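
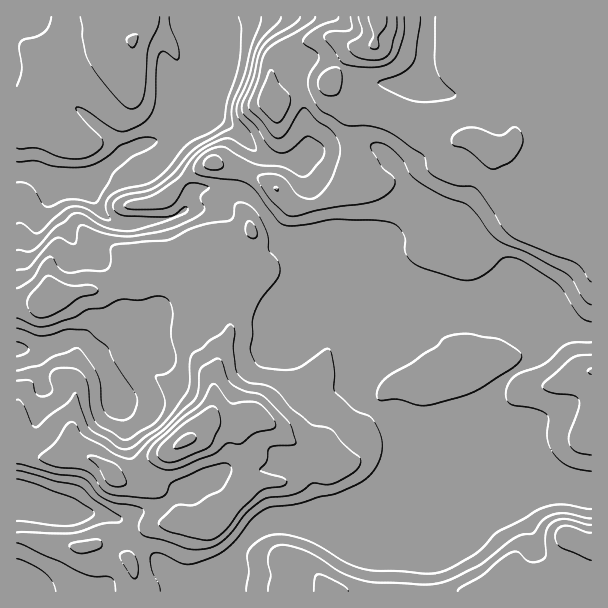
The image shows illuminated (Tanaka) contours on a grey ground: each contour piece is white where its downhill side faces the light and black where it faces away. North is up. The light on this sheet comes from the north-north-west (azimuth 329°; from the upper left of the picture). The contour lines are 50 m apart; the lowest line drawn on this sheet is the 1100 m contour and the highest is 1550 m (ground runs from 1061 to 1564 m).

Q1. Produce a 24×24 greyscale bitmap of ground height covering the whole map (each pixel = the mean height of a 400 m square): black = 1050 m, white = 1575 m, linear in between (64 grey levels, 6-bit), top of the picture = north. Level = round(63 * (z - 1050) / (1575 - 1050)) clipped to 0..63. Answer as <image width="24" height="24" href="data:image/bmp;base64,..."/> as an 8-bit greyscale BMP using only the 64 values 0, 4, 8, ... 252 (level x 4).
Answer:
<image width="24" height="24" href="data:image/bmp;base64,Qk12BgAAAAAAADYEAAAoAAAAGAAAABgAAAABAAgAAAAAAEACAAATCwAAEwsAAAABAAAAAAAAAAAAAAEBAQACAgIAAwMDAAQEBAAFBQUABgYGAAcHBwAICAgACQkJAAoKCgALCwsADAwMAA0NDQAODg4ADw8PABAQEAAREREAEhISABMTEwAUFBQAFRUVABYWFgAXFxcAGBgYABkZGQAaGhoAGxsbABwcHAAdHR0AHh4eAB8fHwAgICAAISEhACIiIgAjIyMAJCQkACUlJQAmJiYAJycnACgoKAApKSkAKioqACsrKwAsLCwALS0tAC4uLgAvLy8AMDAwADExMQAyMjIAMzMzADQ0NAA1NTUANjY2ADc3NwA4ODgAOTk5ADo6OgA7OzsAPDw8AD09PQA+Pj4APz8/AEBAQABBQUEAQkJCAENDQwBEREQARUVFAEZGRgBHR0cASEhIAElJSQBKSkoAS0tLAExMTABNTU0ATk5OAE9PTwBQUFAAUVFRAFJSUgBTU1MAVFRUAFVVVQBWVlYAV1dXAFhYWABZWVkAWlpaAFtbWwBcXFwAXV1dAF5eXgBfX18AYGBgAGFhYQBiYmIAY2NjAGRkZABlZWUAZmZmAGdnZwBoaGgAaWlpAGpqagBra2sAbGxsAG1tbQBubm4Ab29vAHBwcABxcXEAcnJyAHNzcwB0dHQAdXV1AHZ2dgB3d3cAeHh4AHl5eQB6enoAe3t7AHx8fAB9fX0Afn5+AH9/fwCAgIAAgYGBAIKCggCDg4MAhISEAIWFhQCGhoYAh4eHAIiIiACJiYkAioqKAIuLiwCMjIwAjY2NAI6OjgCPj48AkJCQAJGRkQCSkpIAk5OTAJSUlACVlZUAlpaWAJeXlwCYmJgAmZmZAJqamgCbm5sAnJycAJ2dnQCenp4An5+fAKCgoAChoaEAoqKiAKOjowCkpKQApaWlAKampgCnp6cAqKioAKmpqQCqqqoAq6urAKysrACtra0Arq6uAK+vrwCwsLAAsbGxALKysgCzs7MAtLS0ALW1tQC2trYAt7e3ALi4uAC5ubkAurq6ALu7uwC8vLwAvb29AL6+vgC/v78AwMDAAMHBwQDCwsIAw8PDAMTExADFxcUAxsbGAMfHxwDIyMgAycnJAMrKygDLy8sAzMzMAM3NzQDOzs4Az8/PANDQ0ADR0dEA0tLSANPT0wDU1NQA1dXVANbW1gDX19cA2NjYANnZ2QDa2toA29vbANzc3ADd3d0A3t7eAN/f3wDg4OAA4eHhAOLi4gDj4+MA5OTkAOXl5QDm5uYA5+fnAOjo6ADp6ekA6urqAOvr6wDs7OwA7e3tAO7u7gDv7+8A8PDwAPHx8QDy8vIA8/PzAPT09AD19fUA9vb2APf39wD4+PgA+fn5APr6+gD7+/sA/Pz8AP39/QD+/v4A////AFhkcHiEgHh4eHiMnKigjIiIiJisuLS4uGx8iIyQgHyEfHiMnJB8eHh4eHiIpKS0wHRweISElKSwqHx4eHh4eHh4eHh4gJC4wFBUXHSMnKistKCAfHh4eHh4eHh4eHiEgGBwgKi8sKikqLConJCIeHh4eHh4eHh4eJistLysvNjEsLCooKCciHh4eHh4eHh4hJSgrJB4lNTs0MS4qJiQhHh4eHh4eHiAmJCMmGxgaJTM1Mi8mIiAeHh4eHh4eHiAlHx8iGRcbICkvKSUiIR4dHh8gIB4eIiUmFhocFxodHiYqIR4eHx4dHR4fISEfHiEnFRcXGRwdHiIlIB0cHR0dHR0eHh8eHR0eISMeHB0dHiAhIB0dHBwcHBwcHBwcHBweIickIiAgICAgIh4cHBwcHBwcHBwcHB0kGSAdHiEjIyIhICAcHBwcHB0fISAdHyQqEBgZGx0fICIjIh4cHBwcHB4gISIlKi0uCwwUEBETFRoeIh4hIB4eHh8fISUsLi4uCAQFBxEWGRYaHCMmJCcmIyEjJiotLS0tAwQEBAcJER0hISIfHyYnJCUrLS8vLi0sCw0OCwYGCRMdGR0eHiQlJSouMDIxLy0sDQ0NDA4KCQoNGSYkIykqLC4uLi8vLy0sDQwNDxIPCgoKHSwpKy8sKyoqKywtLiwrDA0PEhURCwoJFCgnLTAtKyoqLC0tLSwrDA4RFBcSDAkJDyMnKzI4NisqLCwsLCwrCw0RFRcVDAkJDRcgKS84Oi0qKysrKysrA=="/>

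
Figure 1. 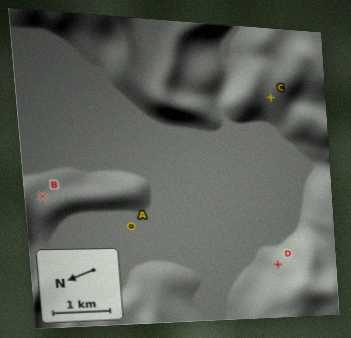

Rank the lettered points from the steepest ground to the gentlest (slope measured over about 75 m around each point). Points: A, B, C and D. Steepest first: D C B A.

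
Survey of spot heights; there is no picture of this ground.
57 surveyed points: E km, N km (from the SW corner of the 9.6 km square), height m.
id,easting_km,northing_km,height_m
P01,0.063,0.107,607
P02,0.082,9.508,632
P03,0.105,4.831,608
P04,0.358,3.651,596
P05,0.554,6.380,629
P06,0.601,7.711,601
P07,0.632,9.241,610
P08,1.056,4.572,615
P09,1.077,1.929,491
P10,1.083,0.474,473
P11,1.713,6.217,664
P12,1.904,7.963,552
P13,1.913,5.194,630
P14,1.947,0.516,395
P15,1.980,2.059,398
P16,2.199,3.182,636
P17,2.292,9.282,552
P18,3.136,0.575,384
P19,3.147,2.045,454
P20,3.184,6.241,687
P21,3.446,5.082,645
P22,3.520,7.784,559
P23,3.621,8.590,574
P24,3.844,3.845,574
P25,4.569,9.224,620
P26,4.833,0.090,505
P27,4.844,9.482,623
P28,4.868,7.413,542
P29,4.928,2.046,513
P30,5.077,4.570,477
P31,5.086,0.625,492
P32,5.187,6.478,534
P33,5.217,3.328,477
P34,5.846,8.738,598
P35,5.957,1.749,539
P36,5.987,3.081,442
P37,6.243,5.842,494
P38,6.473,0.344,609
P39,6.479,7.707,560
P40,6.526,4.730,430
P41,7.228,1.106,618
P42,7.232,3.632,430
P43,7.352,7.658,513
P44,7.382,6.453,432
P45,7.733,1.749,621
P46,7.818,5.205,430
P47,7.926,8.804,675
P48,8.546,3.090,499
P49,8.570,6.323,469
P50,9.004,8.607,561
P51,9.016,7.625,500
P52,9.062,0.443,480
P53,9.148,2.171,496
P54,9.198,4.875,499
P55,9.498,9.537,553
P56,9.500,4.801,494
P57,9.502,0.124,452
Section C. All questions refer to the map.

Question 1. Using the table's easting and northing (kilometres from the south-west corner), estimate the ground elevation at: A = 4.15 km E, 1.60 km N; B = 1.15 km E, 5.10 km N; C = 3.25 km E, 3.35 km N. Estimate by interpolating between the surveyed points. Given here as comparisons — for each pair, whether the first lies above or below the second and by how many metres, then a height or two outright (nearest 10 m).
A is below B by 180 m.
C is above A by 150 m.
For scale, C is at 600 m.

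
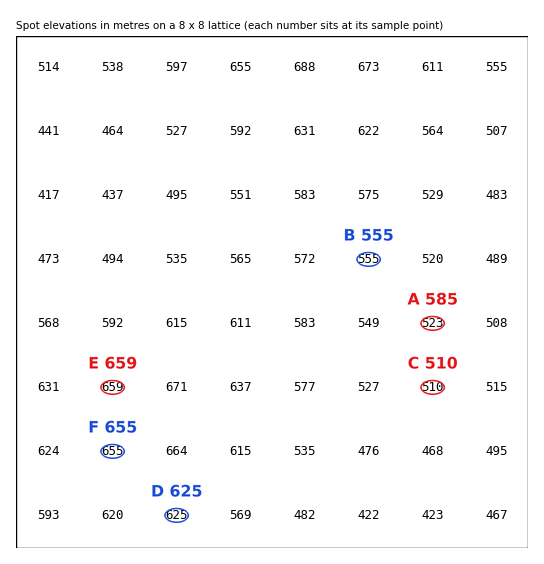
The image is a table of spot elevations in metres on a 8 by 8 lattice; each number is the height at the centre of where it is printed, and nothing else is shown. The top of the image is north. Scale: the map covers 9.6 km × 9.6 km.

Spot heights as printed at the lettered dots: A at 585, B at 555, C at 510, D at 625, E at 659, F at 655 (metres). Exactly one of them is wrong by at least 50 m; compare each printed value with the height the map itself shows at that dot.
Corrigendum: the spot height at A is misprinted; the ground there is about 523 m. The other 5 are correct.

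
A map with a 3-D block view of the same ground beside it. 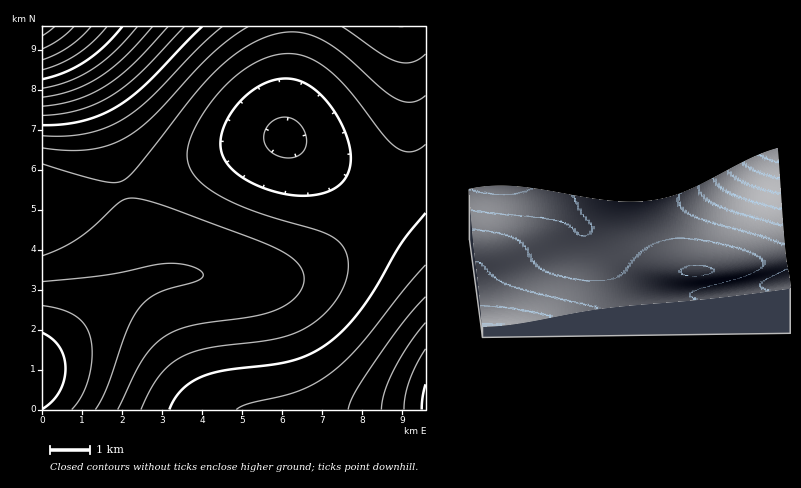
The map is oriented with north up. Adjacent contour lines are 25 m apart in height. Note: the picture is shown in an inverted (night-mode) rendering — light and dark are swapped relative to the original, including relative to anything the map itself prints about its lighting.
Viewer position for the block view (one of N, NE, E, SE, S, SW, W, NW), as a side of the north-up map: E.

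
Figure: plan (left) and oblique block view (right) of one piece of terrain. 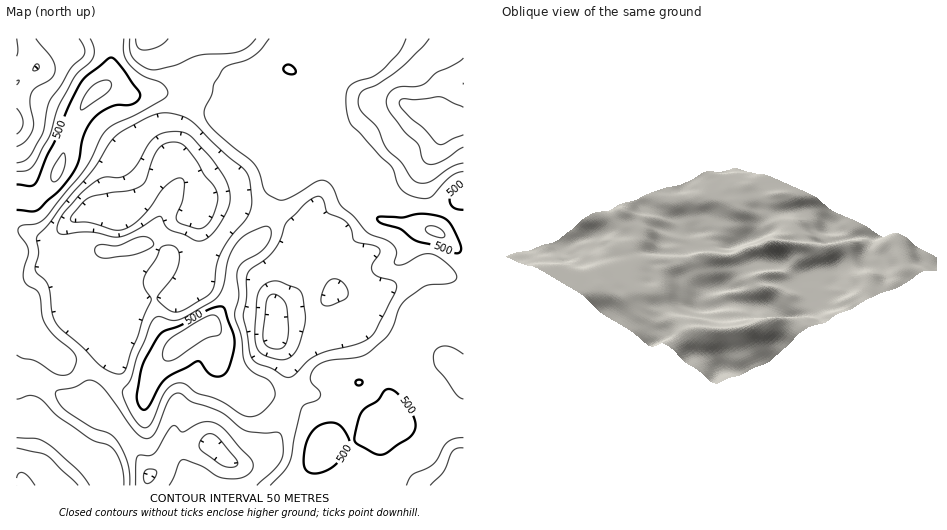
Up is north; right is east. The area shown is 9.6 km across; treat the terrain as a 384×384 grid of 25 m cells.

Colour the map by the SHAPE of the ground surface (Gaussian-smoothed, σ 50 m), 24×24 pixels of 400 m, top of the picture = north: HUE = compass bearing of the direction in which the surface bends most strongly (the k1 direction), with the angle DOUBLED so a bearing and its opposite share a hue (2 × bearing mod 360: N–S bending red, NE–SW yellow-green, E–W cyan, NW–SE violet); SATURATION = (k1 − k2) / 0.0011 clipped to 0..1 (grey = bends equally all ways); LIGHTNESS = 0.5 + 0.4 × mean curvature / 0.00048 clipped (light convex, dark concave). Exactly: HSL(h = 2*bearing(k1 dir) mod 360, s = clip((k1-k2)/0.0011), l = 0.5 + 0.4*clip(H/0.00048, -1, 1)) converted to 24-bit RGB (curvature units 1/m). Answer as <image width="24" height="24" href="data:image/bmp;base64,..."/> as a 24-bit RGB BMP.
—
<image width="24" height="24" href="data:image/bmp;base64,Qk32BgAAAAAAADYAAAAoAAAAGAAAABgAAAABABgAAAAAAMAGAAATCwAAEwsAAAAAAAAAAAAAPBVvgcGVeyVFOriBiNCC8fjTDgguECsZuIlui7KZc83FOzqplCtnLotX6ISmqWxod4VleIJ9f4F/k4uAt3Jyn0x0R5hMYalNenw5UCcjY8FOlufLqNrZ6OakcQBrI8JxIs03VsVFbiUrKwgPdcAhMXs9dWEl14yIs759X4OFf3V4k4ppoFx2oX6py9CXJCFAYauxSI3Mvvboj+jhtZpHkgA7sQAZXOZFHaqWiXkyIhEbmKxOkr1mTn9QH2V4wMWT1rWwZFSYiGSSqaiUcXiTgYWU13eTfiuopJbcoO3iWtasZxwteE84RAU5+PjKbOVlHjBsymKNQjOMiJdTpMh5X6mNIF5pi8F4rHhwk2R7aoWNoZmHjHeOfnuIgXmZhIrVe6FYzMVmPxQacnBLej5lMCaw8fLR7bqCCxQopDQuTGOViNrKsM/MeH+tQILDSKNge0E+qIxycIVvhoVwi4V9hoV8e6WKTZiVvMJWWw4ctowvPotoPLXKIan56WWR+6+pGhFzfNjTi7DKf7mdecPHpLDONiim1TW5arebfa+NiISZeIiHh4F6faWLhaaPYjl1tHo6eTm43O/nb6ziTK/EEgwnx79w95651GtdJ3tktI9tcdZeGLZ/Y1mvciKfQq+5vcDkmpDVqnHQvIGxnIeVnqVpanlITyE7c46vo+7RkdnVnS56cTVNN2JvJZGL0Gec/8zz6jbrHJQo0e+7NI9wECIjTCE2wrpNUX8kZ3EwO2NPxHWGt1hms2lYkDluT4Wmfb+Xd9piShkndkdMgXGIcYWKF0dfsu6lBbPb/8z+3sz/g9eLpjJxDRM1PUFypbtxm4uEbolzSWtbQHpcwnJ4rZKQlXSmZY2Zg61rq843W0SOiG+WeIiGe3+AM2dvqP8xFCQPCUMJ/5CK/1RNSphlGQ8/OXNnscR0UZRrkmyKjmhyNWl0jbqswqK7ooKujIqvaMWO01+5VUh2hXh4g3+EeXiBbzqU+NtaK19LN3A6DScM/+3MjyyeURVlRqp2gcJiXYVLYVFCmZZfU2YyOXchh6pGa66nxW2OZN4TXS08gWyCgW91h3FKbntLH3Vv+9DZP2PfV22IITd0/+zMSh0fOoutc5evfpCcol6IW5OaVlus0IfiXs6EOaA0US0fqY0Tt7njJjeNe3KcZk6nw8jvspT+dGnrC7Fm6Z6rOlO7KkqX8p2++dLuLsmRPnt6fXGAlnaloHSqV28uMjsR4Hk1qzE2V0Yol/mwSAsDPIEJBqOGiazadNmoFi9v+J/U4WeiWMWgQS2vyzzIMpZl4JSZ+czcJjl0iW2MWpZdajVb1iJvfcbYadLUpXjuz/L8UvPKrXXC8NvHBywMCTIBVToNKzkWDj4M+p2FiZURECMRMWBLuZBfgnVC4YdLpEtEOoVvszyOgyl3jem6kL3HeI2wU9SutighvxNAkZPK/HSbzYxwIUtNOXs9dXNDKoNDH6FJ9r/CKydsLEdItbxTdkd8xa5yy3t0QYI9GCY4mNKZdcN0UX1bWr1gSFaIqyzH07HSn0Ha727S+tHXTl69HWaWp53IZb2JIYF9vYBtoDOyZkqGf7FaYDhbtM12uoSmx4O7JVKpe8aKp5aAaKSLZcyBMUxeK2qI3cXONRtHxHuU/N7P2ILOJmyTRYaL2aiZI1NLRVUvcCc/jYJbkVlJXsmfi8imY3qUoYmUaIargZqgn8GzhNfJojF9ZJJNHFxZpKg+bzGFQINw/9/MnVxTvlF+LFVCrqhLxTWNK0BPUH5+mWJjktevYr2lgF5UeJd0h4qAgJlyV59/oL5yfj5GWJCSl7K3KkJ3TJR4TUsoNYJj4ryP7Yl2m0t+x1OaM3wkOHoydFOoPGC2sdPWnLyVWleEfpyRf4qGg4OAp5+BUKhnYamHq1qMbLiufEdCXC03PDIcQHLMQbvCZXmn/c7Xx1K4Q5O94MLsXXncUq/UPpi0bKmntI2Xg4CafoaRfoKIhHl9p56ApL1nOy4rxM4vJhINdUsfOXZvYMjKF5dxclO0NU11x7yr9dbqfJjcfMzku5frczyxi1ygWZmRn4RwmoFwgm1jhnxsd4l6nI991TpFgC0ya58vPjWmncLBT5qkOpNAKaB0JBUPG7gTK4054ItHw/SPIB5sYC43sU6YeoGvdJ29gKjUyIbgwoPCjIWWfnuFhX6DpH2qupjS2qjUO5SQa5qIkGSlq32PXBR5TrnFcr1zIg8kue9L+f+RAyIwqUWwomphcpFUaYRKU3I9OFxf0XqhtIaKg319fYF8gHt7hYB+uIWSwJC3SnyGVYF/o7qW"/>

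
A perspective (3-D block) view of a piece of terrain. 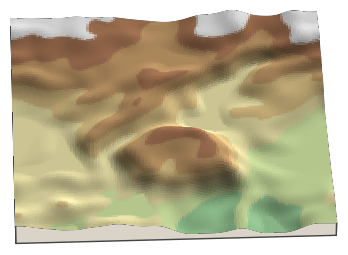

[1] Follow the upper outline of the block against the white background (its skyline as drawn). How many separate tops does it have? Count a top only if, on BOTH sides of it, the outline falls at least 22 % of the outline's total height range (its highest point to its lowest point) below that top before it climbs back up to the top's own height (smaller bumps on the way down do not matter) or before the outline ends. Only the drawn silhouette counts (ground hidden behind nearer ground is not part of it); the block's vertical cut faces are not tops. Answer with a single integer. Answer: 0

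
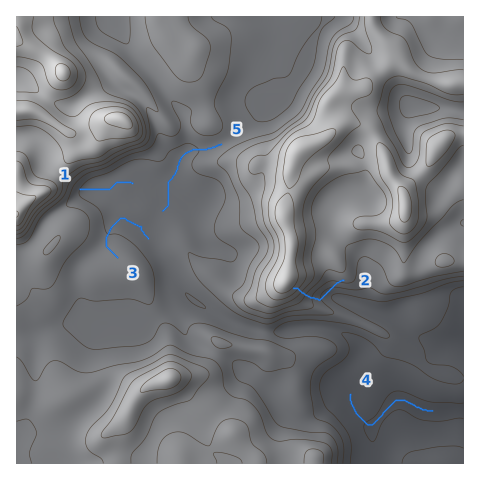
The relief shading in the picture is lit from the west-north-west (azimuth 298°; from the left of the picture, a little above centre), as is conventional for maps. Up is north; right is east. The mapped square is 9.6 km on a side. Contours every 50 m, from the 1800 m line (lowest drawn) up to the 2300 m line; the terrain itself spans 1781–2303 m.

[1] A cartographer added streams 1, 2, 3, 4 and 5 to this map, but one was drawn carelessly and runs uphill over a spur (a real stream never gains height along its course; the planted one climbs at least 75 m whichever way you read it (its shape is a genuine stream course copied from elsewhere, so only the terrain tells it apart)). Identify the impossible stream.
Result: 2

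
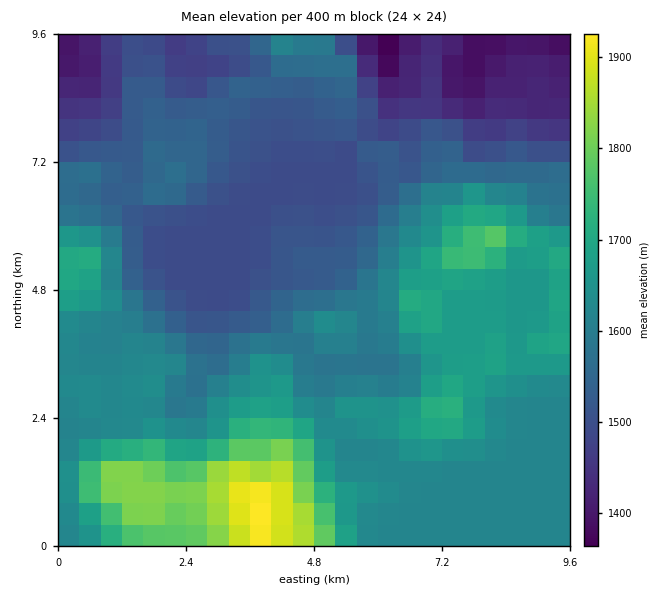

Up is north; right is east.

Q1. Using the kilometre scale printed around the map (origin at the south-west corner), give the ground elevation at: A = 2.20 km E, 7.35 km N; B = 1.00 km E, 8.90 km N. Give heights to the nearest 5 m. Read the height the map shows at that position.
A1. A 1545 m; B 1455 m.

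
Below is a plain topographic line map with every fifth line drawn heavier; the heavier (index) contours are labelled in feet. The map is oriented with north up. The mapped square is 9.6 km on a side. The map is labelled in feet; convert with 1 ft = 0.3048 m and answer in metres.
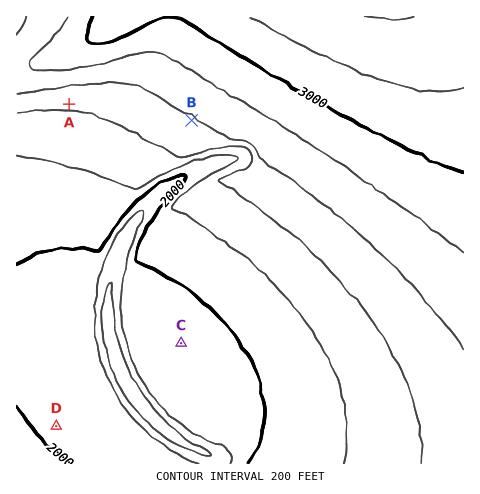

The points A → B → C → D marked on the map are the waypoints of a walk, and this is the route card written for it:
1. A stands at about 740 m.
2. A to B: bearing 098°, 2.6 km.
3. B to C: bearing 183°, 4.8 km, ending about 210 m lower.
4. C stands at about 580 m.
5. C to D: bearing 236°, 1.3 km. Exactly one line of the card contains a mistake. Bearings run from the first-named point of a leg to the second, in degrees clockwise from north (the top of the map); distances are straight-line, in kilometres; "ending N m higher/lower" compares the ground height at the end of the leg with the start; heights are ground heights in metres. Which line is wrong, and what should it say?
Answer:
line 5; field distance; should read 3.2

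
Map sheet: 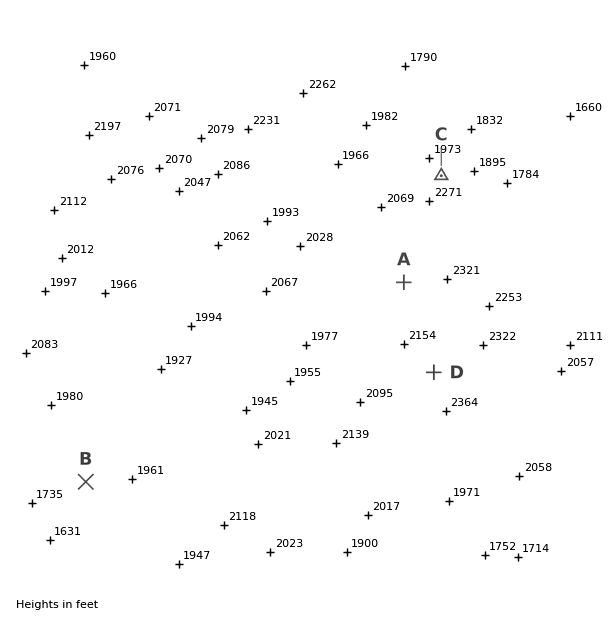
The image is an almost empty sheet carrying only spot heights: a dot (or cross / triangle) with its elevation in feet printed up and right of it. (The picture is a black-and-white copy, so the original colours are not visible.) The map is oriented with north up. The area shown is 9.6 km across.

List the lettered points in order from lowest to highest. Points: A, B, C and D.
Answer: B C A D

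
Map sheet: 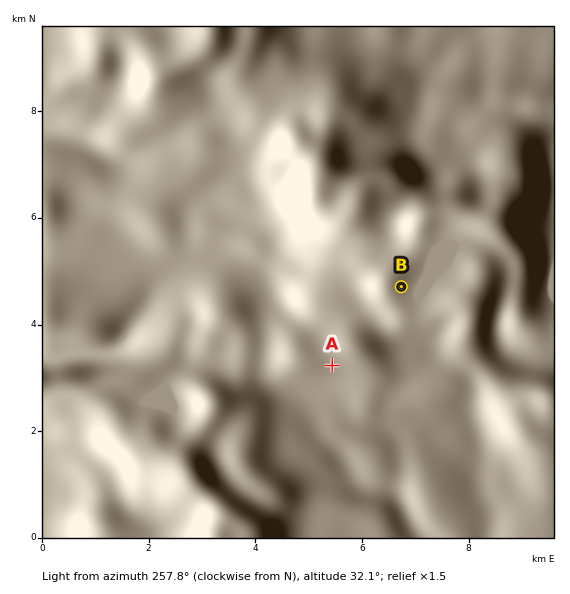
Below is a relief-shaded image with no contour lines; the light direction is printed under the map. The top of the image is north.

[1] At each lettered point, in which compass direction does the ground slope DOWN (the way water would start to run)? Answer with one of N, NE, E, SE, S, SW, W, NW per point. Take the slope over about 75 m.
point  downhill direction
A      S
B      SE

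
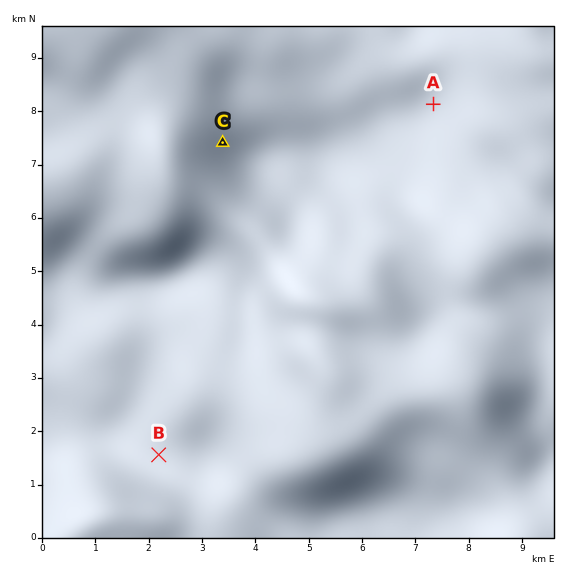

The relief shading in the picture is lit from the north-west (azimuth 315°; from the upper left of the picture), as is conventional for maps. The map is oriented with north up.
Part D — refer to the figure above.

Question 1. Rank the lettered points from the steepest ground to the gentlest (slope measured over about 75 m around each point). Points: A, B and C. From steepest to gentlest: C A B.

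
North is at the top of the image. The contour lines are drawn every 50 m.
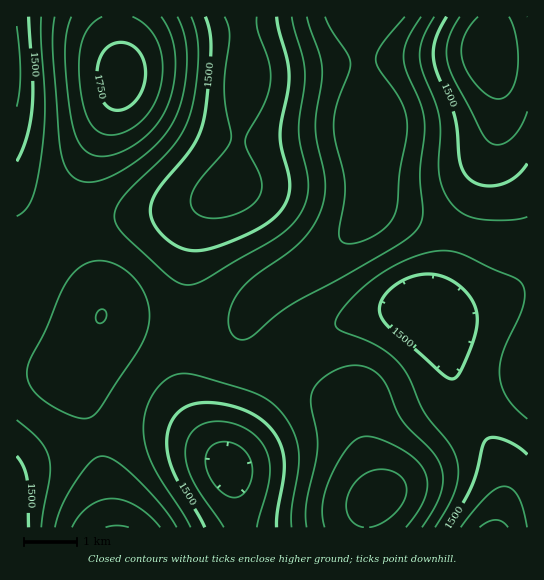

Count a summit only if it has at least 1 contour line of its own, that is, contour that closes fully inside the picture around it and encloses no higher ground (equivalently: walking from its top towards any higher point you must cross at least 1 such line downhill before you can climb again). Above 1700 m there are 1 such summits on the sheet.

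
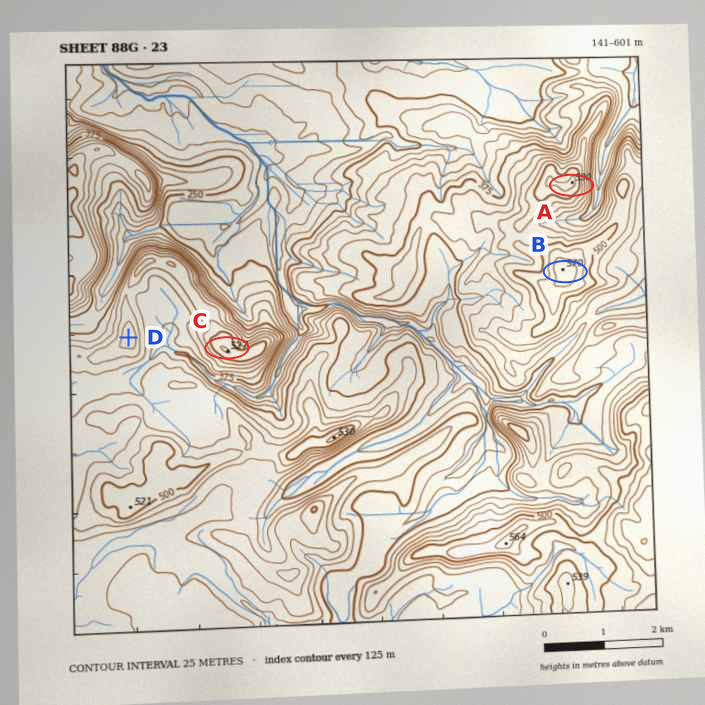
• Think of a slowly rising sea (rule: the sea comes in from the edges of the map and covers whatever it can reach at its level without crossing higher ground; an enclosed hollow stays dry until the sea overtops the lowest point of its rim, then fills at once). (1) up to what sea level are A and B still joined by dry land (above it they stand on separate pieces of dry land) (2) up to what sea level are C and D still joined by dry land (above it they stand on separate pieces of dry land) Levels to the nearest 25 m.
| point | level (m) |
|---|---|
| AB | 475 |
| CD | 450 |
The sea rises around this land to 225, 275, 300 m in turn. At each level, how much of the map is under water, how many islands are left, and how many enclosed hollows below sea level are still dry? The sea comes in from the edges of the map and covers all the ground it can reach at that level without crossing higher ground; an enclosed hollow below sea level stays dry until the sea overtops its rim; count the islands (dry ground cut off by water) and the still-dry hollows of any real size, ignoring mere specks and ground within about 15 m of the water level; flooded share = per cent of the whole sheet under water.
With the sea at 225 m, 11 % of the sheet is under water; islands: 0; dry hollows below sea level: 0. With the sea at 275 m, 20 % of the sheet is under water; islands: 0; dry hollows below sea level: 0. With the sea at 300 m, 23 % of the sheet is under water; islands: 0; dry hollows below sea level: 0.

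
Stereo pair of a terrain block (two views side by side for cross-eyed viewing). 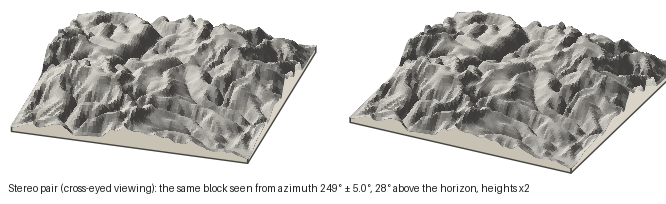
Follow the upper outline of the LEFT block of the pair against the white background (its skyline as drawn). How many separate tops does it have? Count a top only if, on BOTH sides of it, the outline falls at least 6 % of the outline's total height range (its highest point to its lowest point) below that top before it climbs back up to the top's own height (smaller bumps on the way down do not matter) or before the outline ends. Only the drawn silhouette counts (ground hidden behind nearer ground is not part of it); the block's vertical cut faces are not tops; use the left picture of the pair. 2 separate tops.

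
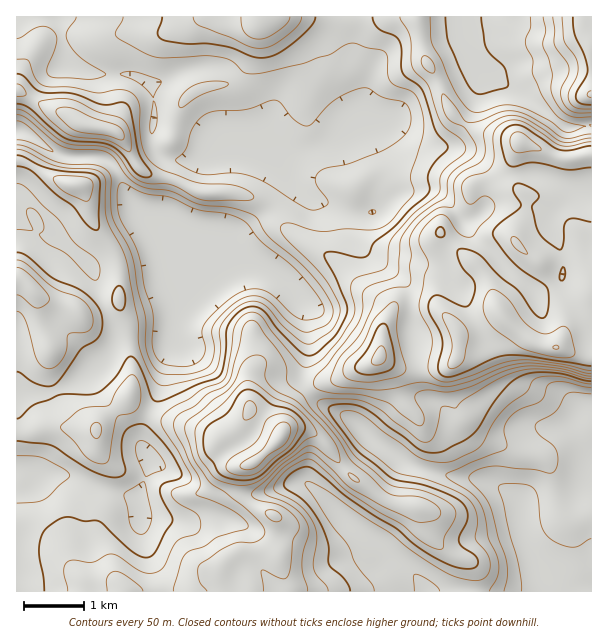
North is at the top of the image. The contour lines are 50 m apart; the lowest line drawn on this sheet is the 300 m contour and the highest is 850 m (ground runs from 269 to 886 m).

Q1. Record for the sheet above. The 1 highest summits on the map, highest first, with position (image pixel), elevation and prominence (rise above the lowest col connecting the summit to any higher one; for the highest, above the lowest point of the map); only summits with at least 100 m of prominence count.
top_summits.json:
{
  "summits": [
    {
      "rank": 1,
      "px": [281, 437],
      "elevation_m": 886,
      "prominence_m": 617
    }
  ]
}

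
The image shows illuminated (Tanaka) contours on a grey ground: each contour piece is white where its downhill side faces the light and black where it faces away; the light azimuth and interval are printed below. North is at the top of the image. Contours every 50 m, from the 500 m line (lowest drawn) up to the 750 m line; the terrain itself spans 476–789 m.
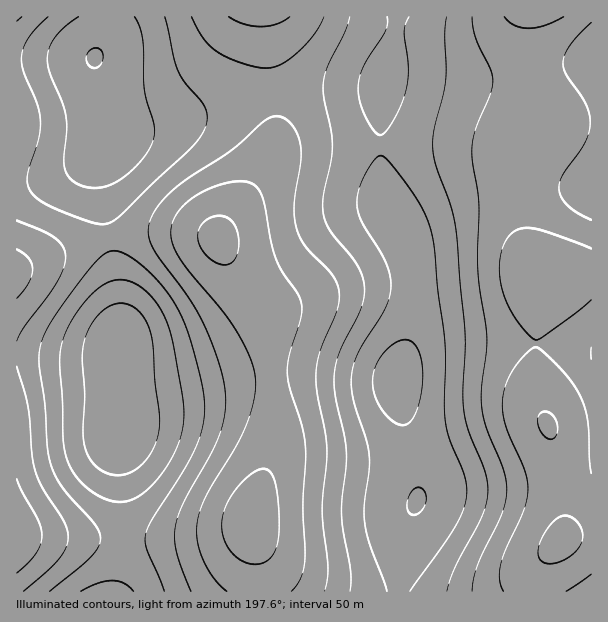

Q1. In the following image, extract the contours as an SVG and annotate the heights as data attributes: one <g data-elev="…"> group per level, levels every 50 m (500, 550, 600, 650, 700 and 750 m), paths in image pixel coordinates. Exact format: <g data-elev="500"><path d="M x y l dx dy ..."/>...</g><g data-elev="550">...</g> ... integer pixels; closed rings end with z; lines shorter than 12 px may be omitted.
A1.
<g data-elev="500"><path d="M254 564l-14-4-10-10-7-14-1-15 5-17 10-16 15-15 6-3 6-1 5 2 3 3 4 12 3 26 0 24-3 12-5 9-8 6z"/><path d="M545 563l-5-3-2-8 2-9 5-10 6-9 7-6 6-2 8 1 7 7 3 7 1 8-3 7-7 8-9 6-10 3z"/><path d="M548 439l-6-6-4-10 1-8 6-4 4 2 4 3 5 10-1 6-2 5-3 2z"/><path d="M221 264l-8-3-8-7-5-8-2-9 1-7 4-7 7-5 8-2 9 1 6 5 4 8 2 10-1 12-4 8-6 4z"/></g><g data-elev="550"><path d="M227 591l-14-13-10-18-6-18 0-18 3-14 6-13 29-50 12-24 8-27 0-22-7-21-15-27-13-18-32-38-10-15-6-12-1-12 2-9 4-9 15-15 24-12 24-5 12 3 8 8 4 12 7 36 5 18 6 14 16 22 4 11-1 13-12 36-2 18 2 14 13 39 3 19-2 62 2 51-4 19-4 8-6 7"/><path d="M503 591l-3-12 1-15 5-15 18-39 4-21-4-19-19-47-2-13 0-12 3-14 7-15 11-13 10-9 3 0 5 3 19 19 12 15 8 14 7 24 3 51"/><path d="M591 574l-25 17"/><path d="M17 479l5 13 16 29 4 15-2 9-4 9-19 19"/><path d="M591 300l-25 20-24 18-6 2-5-3-9-9-13-21-7-19-3-19 2-15 4-12 7-9 9-4 9-1 12 2 49 19"/><path d="M17 249l12 9 4 11-4 13-12 16"/><path d="M290 17l-14 7-15 3-16-3-16-7"/><path d="M564 17l-19 8-17 3-13-3-11-8"/></g><g data-elev="600"><path d="M191 591l-14-39-2-13 0-12 8-24 27-48 9-20 6-22 0-23-6-27-14-36-16-28-35-50-5-12 0-12 3-9 5-9 17-18 17-13 40-26 33-29 12-5 8 2 7 6 6 10 3 10 1 17-7 46 1 14 3 12 8 15 27 28 4 8 2 9-2 16-16 41-5 24 1 19 8 38 2 18-5 58 6 60-1 12-3 12"/><path d="M472 591l2-13 4-14 25-54 4-21-3-18-18-43-5-24 1-17 5-49-9-62 1-73-6-41-1-13 3-18 15-36 3-15-3-12-14-30-4-21"/><path d="M17 366l11 41 4 48 3 16 8 18 21 32 4 15-1 10-8 12-11 12-24 21"/><path d="M17 220l25 11 12 7 9 8 3 11-3 12-6 13-33 45-7 14"/><path d="M591 22l-19 20-6 9-3 8 0 7 2 6 20 31 4 10 1 10-4 18-23 33-4 14 2 9 6 8 11 8 13 7"/><path d="M324 17l-10 18-17 18-16 11-15 4-26-5-24-12-13-13-11-21"/></g><g data-elev="650"><path d="M164 591l-17-42-2-7 1-8 5-13 32-50 14-27 7-25 0-26-15-58-7-18-8-15-15-20-16-16-17-12-12-3-6 1-7 5-21 24-30 42-6 13-4 12-1 18 6 38 3 45 3 16 11 21 32 38 5 7 1 6-1 9-8 11-41 34"/><path d="M447 591l9-25 27-51 4-14 1-12-3-18-15-37-6-20-1-22 2-59-9-100-4-24-15-41-4-18 1-21 12-48-1-46 2-18"/><path d="M48 17l-19 21-5 9-2 9 1 15 14 31 3 18-2 20-10 33 0 12 6 10 13 10 37 15 18 4 8-1 9-6 67-64 13-15 7-13 1-9-2-9-20-25-8-13-12-52"/><path d="M350 17l-6 16-16 33-5 15 1 15 7 33 1 17-1 13-7 33-1 14 1 10 4 11 29 37 5 11 2 12-2 19-22 45-4 14-2 12 2 21 10 51 0 16-5 48 2 18 7 39 0 21"/></g><g data-elev="700"><path d="M133 591l-8-7-12-3-15 2-17 8"/><path d="M410 591l47-67 8-20 2-16-3-15-14-33-5-18 0-80-7-52-4-42-3-17-6-18-11-18-22-30-6-7-5-2-3 0-4 5-11 17-5 14-1 14 5 16 25 42 3 14 1 13-7 20-27 45-5 13-1 14 3 19 12 36 3 17 0 16-5 36 1 20 5 19 17 45"/><path d="M113 501l12 1 10-4 11-7 11-11 11-15 8-16 6-17 2-15-1-19-9-48-9-32-8-15-11-12-12-8-12-3-9 1-11 4-10 9-10 11-10 15-7 13-4 12-1 14 3 81 4 21 7 13 11 12 14 10z"/><path d="M78 17l-14 10-10 11-5 12-2 12 3 12 12 28 4 14 1 15-3 28 2 12 3 6 7 6 8 4 11 1 16-4 17-10 17-18 5-9 4-9 0-13-10-38-2-49-3-12-4-9"/><path d="M387 17l0 7-1 6-22 35-4 10-2 11 1 13 5 14 8 15 8 7 6-3 7-11 8-15 5-16 2-22-4-36 1-8 4-7"/></g><g data-elev="750"><path d="M412 515l4 0 4-3 6-9 0-9-6-6-6 1-6 9-1 11 3 4z"/><path d="M110 474l9 1 9-1 7-4 8-6 12-18 5-21-5-45-2-33-3-17-5-10-7-9-7-6-9-2-14 4-13 11-9 17-4 18 3 40-2 38 2 15 3 10 6 8 7 6z"/><path d="M400 425l8-2 6-7 6-15 3-20-1-16-3-14-6-9-8-2-10 3-12 11-7 12-3 14 1 13 6 13 9 12z"/><path d="M92 68l7-2 4-6 0-7-5-5-7 2-5 6 1 7z"/></g>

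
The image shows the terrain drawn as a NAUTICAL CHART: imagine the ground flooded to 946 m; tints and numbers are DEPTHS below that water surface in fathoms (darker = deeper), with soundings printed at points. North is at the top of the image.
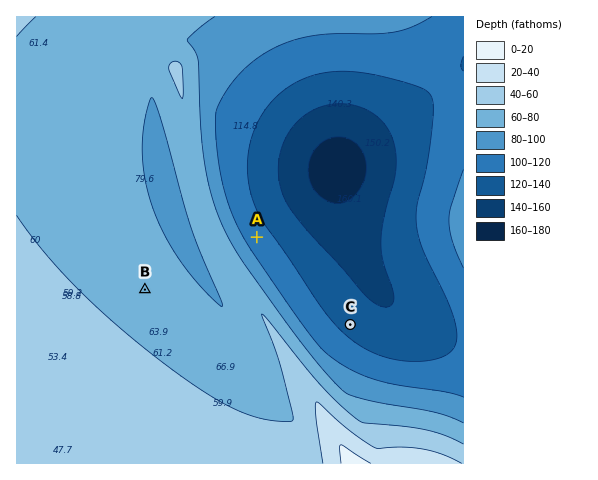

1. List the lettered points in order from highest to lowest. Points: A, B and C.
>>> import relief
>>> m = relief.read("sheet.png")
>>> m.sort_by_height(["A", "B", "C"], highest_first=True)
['B', 'A', 'C']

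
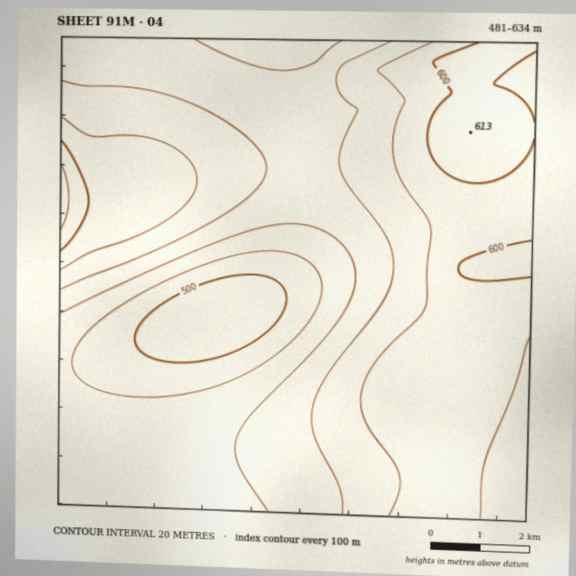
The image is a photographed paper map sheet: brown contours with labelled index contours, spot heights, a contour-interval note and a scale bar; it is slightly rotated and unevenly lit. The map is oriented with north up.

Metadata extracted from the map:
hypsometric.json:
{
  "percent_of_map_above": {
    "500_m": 96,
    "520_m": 89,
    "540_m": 72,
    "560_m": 51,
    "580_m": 31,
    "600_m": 7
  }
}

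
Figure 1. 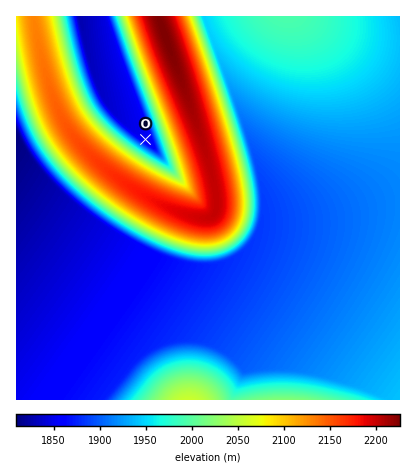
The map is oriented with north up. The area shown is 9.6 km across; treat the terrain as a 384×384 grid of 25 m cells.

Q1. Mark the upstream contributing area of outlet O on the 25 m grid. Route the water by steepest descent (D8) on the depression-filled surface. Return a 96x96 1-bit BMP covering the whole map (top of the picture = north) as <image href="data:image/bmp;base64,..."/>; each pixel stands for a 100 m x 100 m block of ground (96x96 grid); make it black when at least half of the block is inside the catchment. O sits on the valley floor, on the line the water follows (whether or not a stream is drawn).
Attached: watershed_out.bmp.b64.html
<image width="96" height="96" href="data:image/bmp;base64,Qk2+BAAAAAAAAD4AAAAoAAAAYAAAAGAAAAABAAEAAAAAAIAEAAATCwAAEwsAAAIAAAAAAAAA////AAAAAAAAAAAAAAAAAAAAAAAAAAAAAAAAAAAAAAAAAAAAAAAAAAAAAAAAAAAAAAAAAAAAAAAAAAAAAAAAAAAAAAAAAAAAAAAAAAAAAAAAAAAAAAAAAAAAAAAAAAAAAAAAAAAAAAAAAAAAAAAAAAAAAAAAAAAAAAAAAAAAAAAAAAAAAAAAAAAAAAAAAAAAAAAAAAAAAAAAAAAAAAAAAAAAAAAAAAAAAAAAAAAAAAAAAAAAAAAAAAAAAAAAAAAAAAAAAAAAAAAAAAAAAAAAAAAAAAAAAAAAAAAAAAAAAAAAAAAAAAAAAAAAAAAAAAAAAAAAAAAAAAAAAAAAAAAAAAAAAAAAAAAAAAAAAAAAAAAAAAAAAAAAAAAAAAAAAAAAAAAAAAAAAAAAAAAAAAAAAAAAAAAAAAAAAAAAAAAAAAAAAAAAAAAAAAAAAAAAAAAAAAAAAAAAAAAAAAAAAAAAAAAAAAAAAAAAAAAAAAAAAAAAAAAAAAAAAAAAAAAAAAAAAAAAAAAAAAAAAAAAAAAAAAAAAAAAAAAAAAAAAAAAAAAAAAAAAAAAAAAAAAAAAAAAAAAAAAAAAAAAAAAAAAAAAAAAAAAAAAAAAAAAAAAAAAAAAAAAAAAAAAAAAAAAAAAAAAAAAAAAAAAAAAAAAAAAAAAAAAAAAAAAAAAAAAAAAAAAAAAAAAAAAAAAAAAAAAAAAAAAAAAAAAAAAAAAAAAAAAAAAAAAAAAAAAMAAAAAAAAAAAAAAD/AAAAAAAAAAAAAAf/AAAAAAAAAAAAAB//AAAAAAAAAAAAAH//AAAAAAAAAAAAAf//AAAAAAAAAAAAB///AAAAAAAAAAAAD///AAAAAAAAAAAAP///AAAAAAAAAAAAf//+AAAAAAAAAAAB///+AAAAAAAAAAAB///+AAAAAAAAAAAB///+AAAAAAAAAAAA///8AAAAAAAAAAAAf//8AAAAAAAAAAAAP//8AAAAAAAAAAAAH//8AAAAAAAAAAAAD//4AAAAAAAAAAAAB//4AAAAAAAAAAAAA//4AAAAAAAAAAAAAAAwAAAAAAAAAAAAAAAQAAAAAAAAAAAAAAAAAAAAAAAAAAAAAAAAAAAAAAAAAAAAAAAAAAAAAAAAAAAAAAAAAAAAAAAAAAAAAAAAAAAAAAAAAAAAAAAAAAAAAAAAAAAAAAAAAAAAAAAAAAAAAAAAAAAAAAAAAAAAAAAAAAAAAAAAAAAAAAAAAAAAAAAAAAAAAAAAAAAAAAAAAAAAAAAAAAAAAAAAAAAAAAAAAAAAAAAAAAAAAAAAAAAAAAAAAAAAAAAAAAAAAAAAAAAAAAAAAAAAAAAAAAAAAAAAAAAAAAAAAAAAAAAAAAAAAAAAAAAAAAAAAAAAAAAAAAAAAAAAAAAAAAAAAAAAAAAAAAAAAAAAAAAAAAAAAAAAAAAAAAAAAAAAAAAAAAAAAAAAAAAAAAAAAAAAAAAAAAAAAAAAAAAAAAAAAAAAAAAAAAAAAAAAAAAAAAAAAAAAAAAAAAAAAAAAAAAAAAAAAAAAAAAAAAAA="/>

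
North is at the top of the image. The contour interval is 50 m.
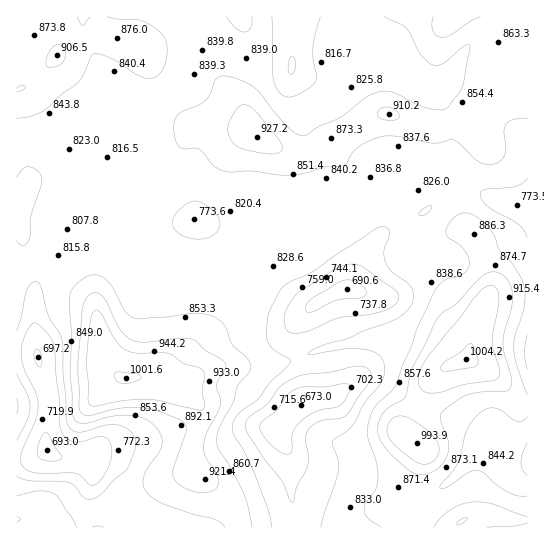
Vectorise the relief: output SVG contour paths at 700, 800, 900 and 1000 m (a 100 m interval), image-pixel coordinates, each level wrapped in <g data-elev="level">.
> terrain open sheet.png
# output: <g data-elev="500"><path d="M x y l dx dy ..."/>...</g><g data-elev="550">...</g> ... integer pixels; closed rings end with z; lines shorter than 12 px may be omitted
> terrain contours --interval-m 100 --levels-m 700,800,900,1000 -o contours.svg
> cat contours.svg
<g data-elev="700"><path d="M46 461l-7-3-2-7 4-12 5-7 16 25-1 2-4 2z"/><path d="M286 454l-11-5-11-12-4-8 2-8 14-10 11-16 9-6 10-2 20 0 17-3 6 1 1 2-1 6-8 12-6 3-20 4-9 5-9 8-5 9 0 17-2 3z"/><path d="M39 367l-3-5-2-5 1-6 2-2 2 1 3 7 0 8z"/><path d="M307 312l-2-2 0-3 6-8 31-18 7-1 6 1 7 5 4 5 0 4-4 2-25 3-23 11z"/></g><g data-elev="800"><path d="M272 527l-4-17-13-34-10-23-11-18-2-6 1-7 5-8 20-15 11-16 22-21-1-3-16-9-6-8-2-11 3-20 10-20 7-7 27-13 62-42 10-2 3 2 2 4-6 17 1 11 7 10 14 11 5 5 2 10-2 9-7 8-11 7-27 9-19 9-26 7-9 4-4 4 3 1 36-6 19 1 8 2 5 3 4 6 2 6-1 8-2 7-17 21-11 20-8 9-13 9-1 4 6 16 0 10-17 56"/><path d="M527 475l-4-5-2-8 1-8 5-11"/><path d="M17 440l10-20 3-14-2-11-11-22"/><path d="M527 369l-2-16 2-18"/><path d="M17 331l10-41 4-7 6-2 4 6 8 30 10 16 3 8 4 76 3 10 4 4 6 1 27-7 13 0 11 6 4 6 2 6-2 10-8 17-12 10-13 15-8 4-8-1-10-12-6-4-39-1-13-5"/><path d="M190 238l-8-3-6-4-3-5 0-5 4-8 8-8 6-3 7-1 8 4 9 8 4 6 1 7-3 6-7 5-9 2z"/><path d="M527 237l-3-7-5-5-32-19-5-7-2-5 1-3 4-2 32-3 10-7"/><path d="M421 215l-2-1 3-4 6-4 3 0 0 3-3 4z"/><path d="M17 177l6-9 7-1 9 6 3 8-11 36-2 22-2 4-4 3-4-2-2-4"/><path d="M320 17l-7 30 0 14 4 14-1 6-4 5-8 5-9 5-6 1-6-1-4-4-6-13-1-62"/></g><g data-elev="900"><path d="M487 527l27-1 13-3"/><path d="M527 516l-36-12-20-2-10 3-11 5-11 9-5 8"/><path d="M200 493l13-2 3-2 2-4-1-10-11-18-2-11 3-13 13-27 0-7-3-14 8-16 0-6-4-4-16-9-8-8-6-3-14-1-32 4-14-2-6-5-6-7-16-31-5-4-7 0-6 8-3 13-4 53 2 44 3 4 6 1 30-8 24 0 16 3 23 10 4 5 0 5-12 36-1 10 3 5 6 5 9 4z"/><path d="M416 474l9 0 9-3 8-6 5-8 2-7-1-8-8-24 1-4 3-4 15-11 8-4 18-3 20 0 4-2 2-3 0-9-7-25-1-11 2-11 7-24 1-13-5-13-9-8-8-1-8 3-26 29-18 12-27 53-7 28-4 4-14 8-7 10-2 14 5 12 12 14 14 11z"/><path d="M270 154l7 0 4-3 2-4-3-5-27-33-7-4-6 1-6 7-6 12 0 8 3 8 4 4 7 4z"/><path d="M383 119l12 1 4-2 0-3-6-7-10-1-4 3-2 4 1 3z"/><path d="M17 91l6-1 2-4-4 0-4 2"/><path d="M48 67l10-1 6-5 1-10-4-6-6 0-6 6-3 11z"/><path d="M433 17l-1 8 1 6 4 5 5 1 9-2 19-13 11-5"/></g><g data-elev="1000"><path d="M121 383l13-1 6-3 1-2-4-3-22-2 1 7z"/><path d="M444 371l27-3 6-3 1-6-7-16-28 20-2 6z"/></g>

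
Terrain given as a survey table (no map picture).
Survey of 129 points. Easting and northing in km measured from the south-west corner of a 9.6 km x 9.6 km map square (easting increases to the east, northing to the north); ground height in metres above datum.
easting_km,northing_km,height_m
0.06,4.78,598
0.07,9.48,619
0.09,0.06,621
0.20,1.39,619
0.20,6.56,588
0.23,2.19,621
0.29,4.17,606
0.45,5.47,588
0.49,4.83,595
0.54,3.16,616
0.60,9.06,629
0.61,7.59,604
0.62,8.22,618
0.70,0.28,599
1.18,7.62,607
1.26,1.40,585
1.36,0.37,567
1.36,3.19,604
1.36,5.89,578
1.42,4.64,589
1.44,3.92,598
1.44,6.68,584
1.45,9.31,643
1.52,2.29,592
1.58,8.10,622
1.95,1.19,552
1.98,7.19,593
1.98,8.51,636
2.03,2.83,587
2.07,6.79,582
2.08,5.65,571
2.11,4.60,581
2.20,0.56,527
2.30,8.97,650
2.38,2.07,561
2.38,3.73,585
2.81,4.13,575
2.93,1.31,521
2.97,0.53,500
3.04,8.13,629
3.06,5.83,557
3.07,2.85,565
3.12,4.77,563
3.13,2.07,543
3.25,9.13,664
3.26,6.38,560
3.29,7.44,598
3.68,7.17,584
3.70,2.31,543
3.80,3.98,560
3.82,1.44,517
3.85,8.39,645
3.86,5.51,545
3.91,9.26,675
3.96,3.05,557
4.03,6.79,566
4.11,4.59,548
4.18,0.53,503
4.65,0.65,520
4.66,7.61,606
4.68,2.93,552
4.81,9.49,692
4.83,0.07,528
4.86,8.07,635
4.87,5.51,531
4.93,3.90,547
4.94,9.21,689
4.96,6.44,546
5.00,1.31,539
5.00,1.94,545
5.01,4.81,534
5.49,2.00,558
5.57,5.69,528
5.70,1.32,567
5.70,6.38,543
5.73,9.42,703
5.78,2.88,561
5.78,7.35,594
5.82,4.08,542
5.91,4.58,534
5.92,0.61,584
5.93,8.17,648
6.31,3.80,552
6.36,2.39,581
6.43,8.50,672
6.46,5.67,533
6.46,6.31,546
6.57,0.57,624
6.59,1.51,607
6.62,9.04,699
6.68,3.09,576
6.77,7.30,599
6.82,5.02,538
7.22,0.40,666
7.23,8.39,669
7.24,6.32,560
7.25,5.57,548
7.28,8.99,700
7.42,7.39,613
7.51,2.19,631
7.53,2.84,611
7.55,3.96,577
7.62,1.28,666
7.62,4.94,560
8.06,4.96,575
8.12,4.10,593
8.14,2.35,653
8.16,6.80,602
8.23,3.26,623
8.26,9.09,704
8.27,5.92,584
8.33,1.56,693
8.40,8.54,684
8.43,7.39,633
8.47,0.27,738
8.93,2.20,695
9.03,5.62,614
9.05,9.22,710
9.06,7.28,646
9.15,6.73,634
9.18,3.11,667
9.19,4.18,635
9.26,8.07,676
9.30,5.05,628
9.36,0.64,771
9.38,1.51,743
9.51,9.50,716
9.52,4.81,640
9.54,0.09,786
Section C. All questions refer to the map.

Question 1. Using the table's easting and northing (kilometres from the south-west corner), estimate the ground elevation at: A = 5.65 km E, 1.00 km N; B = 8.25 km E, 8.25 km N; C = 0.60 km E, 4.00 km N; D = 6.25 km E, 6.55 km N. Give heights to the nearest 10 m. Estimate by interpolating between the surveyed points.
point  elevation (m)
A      570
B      670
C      610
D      550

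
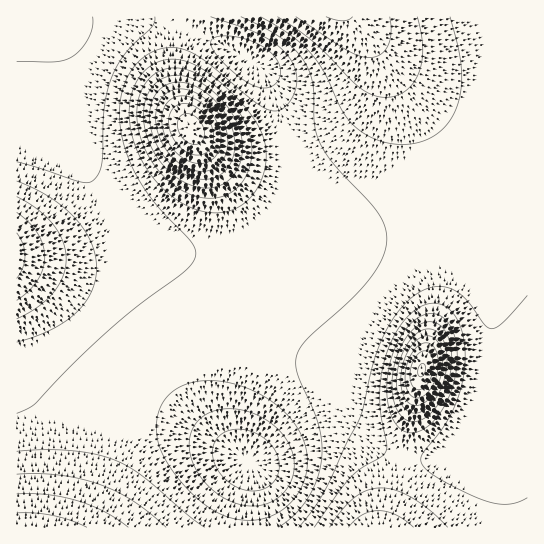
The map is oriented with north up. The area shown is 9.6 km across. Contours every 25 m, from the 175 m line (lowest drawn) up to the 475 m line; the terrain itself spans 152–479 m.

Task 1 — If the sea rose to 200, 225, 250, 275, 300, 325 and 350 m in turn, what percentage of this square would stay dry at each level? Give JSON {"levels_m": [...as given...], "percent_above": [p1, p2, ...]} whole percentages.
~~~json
{"levels_m": [200, 225, 250, 275, 300, 325, 350], "percent_above": [90, 78, 51, 28, 15, 7, 4]}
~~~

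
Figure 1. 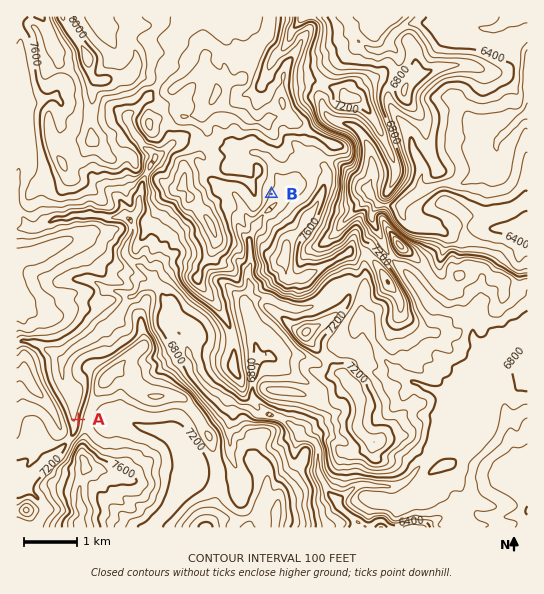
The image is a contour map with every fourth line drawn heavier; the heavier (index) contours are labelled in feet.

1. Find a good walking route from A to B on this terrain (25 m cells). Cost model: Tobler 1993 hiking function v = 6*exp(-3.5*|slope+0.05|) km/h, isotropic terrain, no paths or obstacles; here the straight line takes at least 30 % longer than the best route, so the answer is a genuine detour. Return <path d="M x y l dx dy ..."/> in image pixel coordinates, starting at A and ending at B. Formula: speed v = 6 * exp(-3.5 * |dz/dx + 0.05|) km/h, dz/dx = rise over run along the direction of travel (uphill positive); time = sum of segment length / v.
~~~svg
<path d="M78 419l0-1 12-24 0-28 1-3 19-18 8-16 3-3 1-3 0-6 7-14 1-1 5-3 6-8 1-1 5-3 14-13 26-13 28 0 3-2 3-2 5-3 3-3 5-10 0-16 1-3 3-1 3 0 2-2 2-2 2-2 3 2 3 0 2-2 8-8 6-10 2-3"/>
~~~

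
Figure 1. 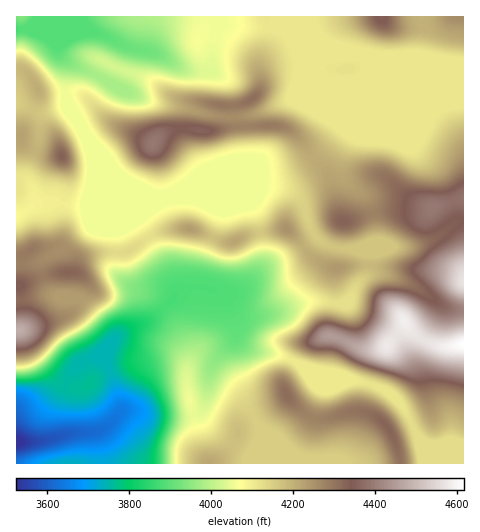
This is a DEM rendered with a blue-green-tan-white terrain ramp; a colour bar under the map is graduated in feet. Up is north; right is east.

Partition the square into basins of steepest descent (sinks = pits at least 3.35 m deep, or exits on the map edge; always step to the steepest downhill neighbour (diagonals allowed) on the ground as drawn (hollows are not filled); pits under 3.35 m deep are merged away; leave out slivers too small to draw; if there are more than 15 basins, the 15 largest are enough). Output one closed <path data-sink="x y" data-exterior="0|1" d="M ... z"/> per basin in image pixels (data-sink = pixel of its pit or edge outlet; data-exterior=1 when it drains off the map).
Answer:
<path data-sink="17 441" data-exterior="1" d="M463 199l-39 12-39 0-42 10-7 28-1 19-20-8-29-32-36 6-18 8-11-1-32-13-24 3-15 5-23 16-29 1-8 2-9 5-4 11-3 2-7-1-2-17-8-9-24 2-9 7-7 1-1 207 447 1z"/><path data-sink="17 29" data-exterior="1" d="M463 16l-10 0-21 10-18 2-23-3-10-9-364 0-1 53 9 2 5 5 9 19-18 39-5 2 0 52 2 0 3-48 4 6 8 4 10 4 17 1 3 3 4 13 0 16-4 14 1 30-2 11-4 4 7 9 3 18 8-1 5-12 9-5 8-2 29-1 27-18 25-6 15 2 31 12 7 0 23-9 31-5 29 32 20 8 1-19 7-28 42-10 39 0 40-12z"/><path data-sink="17 216" data-exterior="1" d="M21 140l-3 48-2 1 1 67 7-1 9-7 24-2 5-4 2-11-1-30 4-14 0-16-4-13-3-3-17-1-10-4-8-4z"/><path data-sink="17 102" data-exterior="1" d="M22 70l-6 0 1 65 4-1 18-39-9-19z"/>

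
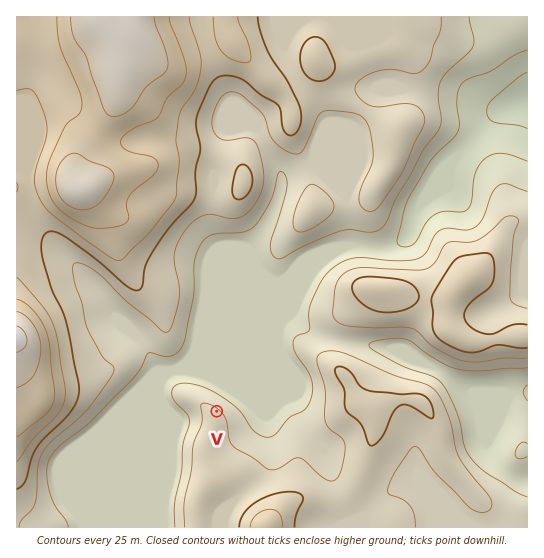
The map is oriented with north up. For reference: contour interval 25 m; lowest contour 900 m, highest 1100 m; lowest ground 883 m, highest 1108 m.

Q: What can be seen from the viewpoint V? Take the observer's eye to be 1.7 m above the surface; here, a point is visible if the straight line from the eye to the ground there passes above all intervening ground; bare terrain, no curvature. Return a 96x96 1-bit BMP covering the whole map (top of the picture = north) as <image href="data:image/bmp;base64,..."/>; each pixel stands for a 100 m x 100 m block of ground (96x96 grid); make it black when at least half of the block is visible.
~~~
<image width="96" height="96" href="data:image/bmp;base64,Qk2+BAAAAAAAAD4AAAAoAAAAYAAAAGAAAAABAAEAAAAAAIAEAAATCwAAEwsAAAIAAAAAAAAA////AAAAAAAAAAAAAB4AAAAAAAAAAAAAAB8AAAAAAAAAAAAAAB+AAAAAAAAAAAAAAA/AAAAAAAAAAAAAAA/gAAAAAAAAAAAAAAfwAAAAAAAAAAAAAAf8DgAAAAAAAAAAAAP+DwAAAAAAAAAAAAP+DwAAAAAAAAAAAAP+D4AAAAAAAAAAAAP8H4AAAAAAAAAAAB/8H4AAAAAAAAAAAB/8H8AAAACAAAAAAB/8H8AAAADAAAAAAA/8P8AAAADgAAAAAAf+f+AAAADwAAAAAAf//+AAAAD4AAAAAAf//+AAAAD8AAAAAAf//+AAAAB/AAAAAA///+AAAAAfgAAAAB///+AAAAAPwAAABj///8AAAAAP8AAADn///4AAAAAP+AAACH///wAAAAAH/AAAAH///wAAAAAP/gAAAP///gAAAAAP/4AAA////gAAAAAP/+AAB////AAAAAB///AAH///+AAAAAB///wAf///+AAAAAD///4B////8AAAAAD/////////4AAAAAD/////////wAAAAAD/////////gAAAAAD////////+AAAAAAB////////8AAAAAAB////////4/AAAAAB//////////8AAAAB///////////4AAAB////////////gAAA/////////////gAA///////////8PwAA///////////4D4AA///////////wD4AB///////////AB4AB//////////8AA8AB//////////gAAcAD/////////+AAAMAD/////////wAAAEAD/////////wAAAAAD/////////4AAAAAD/////////8AAAAAD/////////+AAAAAD//////////AAAAAD//////////wAAAAD//////////8AAAAD//////////+AAAAD///////////gAAAD//+D///////gAAAD//+B///////AAAADw/+A////4A/AAAADgf+Af///4A/gAAADAH/AH+f/4AfgAAADAA//x4H/4AfwAAAAAAf/4ABj8APwAAAAAAH/8AAB8AHwAAAAAAA/+AAB+AHwAAAAAAAB/+AB+ADwAAAAAAAAH/AB+ADwAAAAAAAAB/AB+AD4AAAAAAAAA8AD+AD4AAAAAAAAAwAD+AD4AAAAAAAAAAAD+gB8AAAAAAAAAAAD/gB4AAAAAAAAAAAD/wB4AAAAAAAAAAAD9wBwAAAAAAAAAAADgwAAAAAAAAAAeAADg4AAAAAAAABh/wADg8AAAAAAAAD//4ADg+AAAAAAAAD//8AHg+AAAAAAAAB//+AHA+AAAAAAAAA//+AOA+AAAAAAAAA///AMA/AAAAAAAAA///wYA/gAAAAAAAAf//+QA/wAAAAAAAAP4P/gBw4AAAAAAAAHgH/ABgYBAAAAAAAGAD/AAAEBgAAAAAAGAD+AAAABAAAAAAAMAD4AAAAAAAAAAAAAADgAAAAAAAAAAAAAAAAAAAAAAAAAAAAAAAAAAAAAAAAAAAAAAAAAAAAAAAAAAAAAAAAAAAAAAAAA="/>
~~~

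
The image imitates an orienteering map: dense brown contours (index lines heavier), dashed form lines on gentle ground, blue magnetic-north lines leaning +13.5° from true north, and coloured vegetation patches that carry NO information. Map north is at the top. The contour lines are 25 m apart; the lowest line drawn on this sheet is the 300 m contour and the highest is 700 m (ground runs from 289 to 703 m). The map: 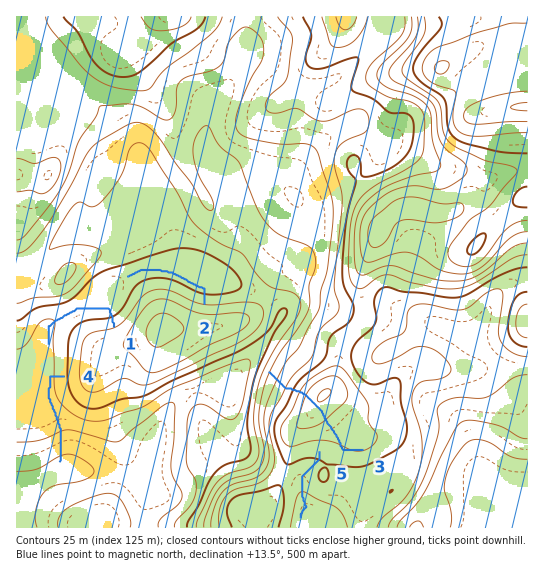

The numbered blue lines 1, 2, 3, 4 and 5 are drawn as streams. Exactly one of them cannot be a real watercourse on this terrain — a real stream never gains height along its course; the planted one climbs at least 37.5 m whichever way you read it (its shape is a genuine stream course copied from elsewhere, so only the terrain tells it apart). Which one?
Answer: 3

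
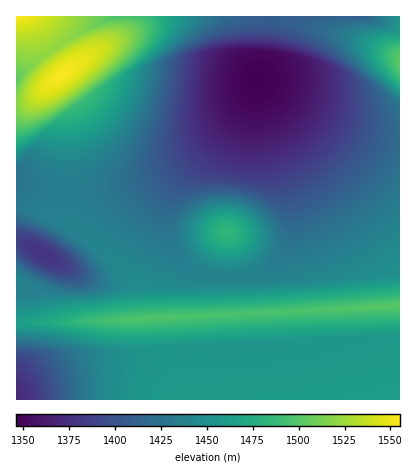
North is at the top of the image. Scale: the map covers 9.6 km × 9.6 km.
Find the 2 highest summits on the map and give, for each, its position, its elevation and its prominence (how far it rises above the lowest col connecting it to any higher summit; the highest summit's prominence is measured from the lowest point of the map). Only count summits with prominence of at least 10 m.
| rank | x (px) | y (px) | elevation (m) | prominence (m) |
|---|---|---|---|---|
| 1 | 62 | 74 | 1553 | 32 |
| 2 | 228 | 232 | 1483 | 44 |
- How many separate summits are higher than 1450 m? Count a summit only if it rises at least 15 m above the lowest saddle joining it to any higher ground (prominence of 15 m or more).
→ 2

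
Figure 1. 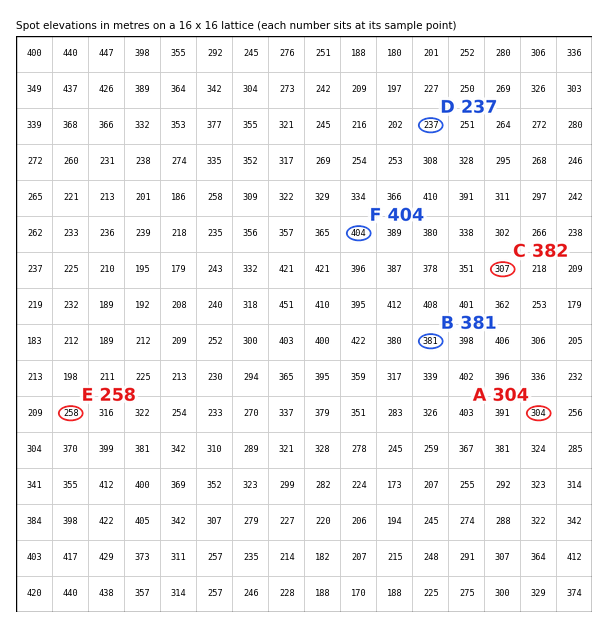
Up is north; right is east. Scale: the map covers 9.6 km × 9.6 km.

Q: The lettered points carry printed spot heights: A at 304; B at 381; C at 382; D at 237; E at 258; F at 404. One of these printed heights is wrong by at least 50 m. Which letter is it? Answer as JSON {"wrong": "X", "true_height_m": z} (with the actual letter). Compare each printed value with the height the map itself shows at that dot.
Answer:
{"wrong": "C", "true_height_m": 307}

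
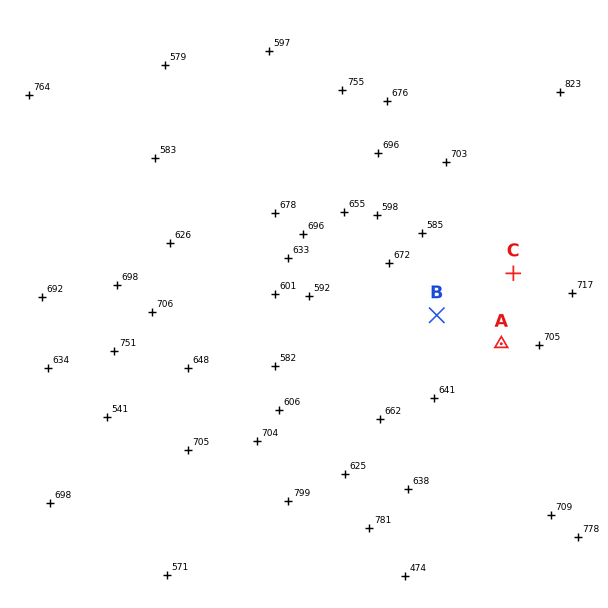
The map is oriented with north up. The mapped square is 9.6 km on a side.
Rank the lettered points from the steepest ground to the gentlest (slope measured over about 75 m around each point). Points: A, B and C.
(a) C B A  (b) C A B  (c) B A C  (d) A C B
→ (b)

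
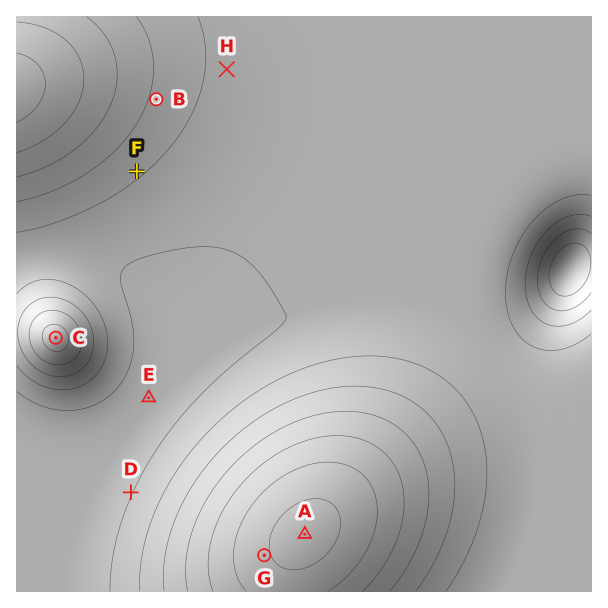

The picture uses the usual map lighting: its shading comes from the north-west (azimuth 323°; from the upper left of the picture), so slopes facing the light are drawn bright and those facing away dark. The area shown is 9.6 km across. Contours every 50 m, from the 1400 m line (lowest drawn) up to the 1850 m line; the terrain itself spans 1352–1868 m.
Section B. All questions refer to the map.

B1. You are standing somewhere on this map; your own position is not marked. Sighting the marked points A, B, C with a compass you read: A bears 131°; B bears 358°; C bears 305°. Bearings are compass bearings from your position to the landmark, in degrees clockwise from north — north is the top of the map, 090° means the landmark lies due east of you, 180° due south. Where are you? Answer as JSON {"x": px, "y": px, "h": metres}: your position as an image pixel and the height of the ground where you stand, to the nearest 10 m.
{"x": 167, "y": 415, "h": 1540}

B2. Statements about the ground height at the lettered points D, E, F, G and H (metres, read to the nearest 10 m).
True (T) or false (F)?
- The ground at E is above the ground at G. F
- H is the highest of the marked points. F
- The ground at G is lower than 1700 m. F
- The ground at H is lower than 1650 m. T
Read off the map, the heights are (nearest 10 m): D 1550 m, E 1530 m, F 1610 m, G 1840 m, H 1590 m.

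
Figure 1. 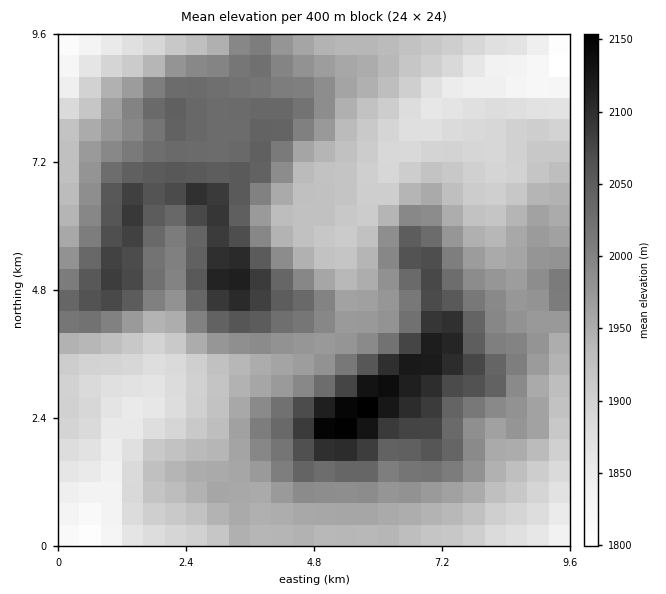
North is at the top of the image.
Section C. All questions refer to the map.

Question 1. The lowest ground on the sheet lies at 1790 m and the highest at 2170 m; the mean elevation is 1970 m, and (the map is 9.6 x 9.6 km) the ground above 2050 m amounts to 13.3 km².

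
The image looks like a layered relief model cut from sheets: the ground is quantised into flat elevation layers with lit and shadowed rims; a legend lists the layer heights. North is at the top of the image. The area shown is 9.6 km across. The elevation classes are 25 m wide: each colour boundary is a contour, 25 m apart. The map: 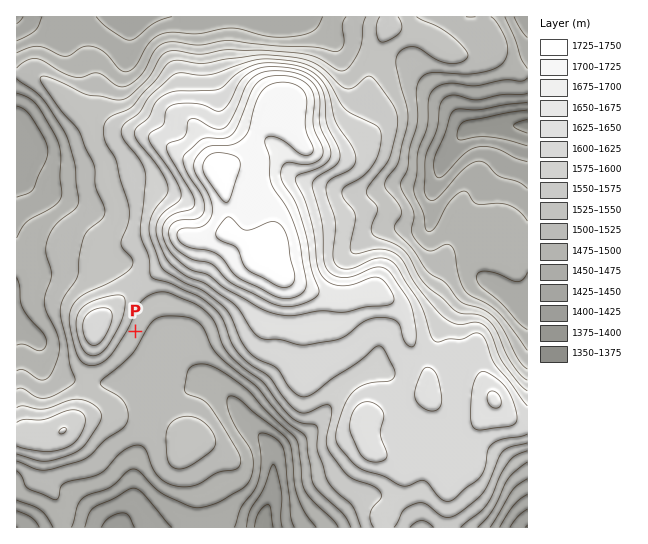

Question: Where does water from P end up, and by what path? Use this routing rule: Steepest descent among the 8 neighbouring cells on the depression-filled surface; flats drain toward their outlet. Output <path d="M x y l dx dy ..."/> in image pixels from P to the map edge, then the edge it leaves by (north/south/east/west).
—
<path d="M135 331l10 10 5 0 12 12 16 9 15 13 5 3 7 1 12 7 18 19 10 14 25 26 1 6 2 2 0 41-8 20 0 9-2 2 0 2"/>
exit: south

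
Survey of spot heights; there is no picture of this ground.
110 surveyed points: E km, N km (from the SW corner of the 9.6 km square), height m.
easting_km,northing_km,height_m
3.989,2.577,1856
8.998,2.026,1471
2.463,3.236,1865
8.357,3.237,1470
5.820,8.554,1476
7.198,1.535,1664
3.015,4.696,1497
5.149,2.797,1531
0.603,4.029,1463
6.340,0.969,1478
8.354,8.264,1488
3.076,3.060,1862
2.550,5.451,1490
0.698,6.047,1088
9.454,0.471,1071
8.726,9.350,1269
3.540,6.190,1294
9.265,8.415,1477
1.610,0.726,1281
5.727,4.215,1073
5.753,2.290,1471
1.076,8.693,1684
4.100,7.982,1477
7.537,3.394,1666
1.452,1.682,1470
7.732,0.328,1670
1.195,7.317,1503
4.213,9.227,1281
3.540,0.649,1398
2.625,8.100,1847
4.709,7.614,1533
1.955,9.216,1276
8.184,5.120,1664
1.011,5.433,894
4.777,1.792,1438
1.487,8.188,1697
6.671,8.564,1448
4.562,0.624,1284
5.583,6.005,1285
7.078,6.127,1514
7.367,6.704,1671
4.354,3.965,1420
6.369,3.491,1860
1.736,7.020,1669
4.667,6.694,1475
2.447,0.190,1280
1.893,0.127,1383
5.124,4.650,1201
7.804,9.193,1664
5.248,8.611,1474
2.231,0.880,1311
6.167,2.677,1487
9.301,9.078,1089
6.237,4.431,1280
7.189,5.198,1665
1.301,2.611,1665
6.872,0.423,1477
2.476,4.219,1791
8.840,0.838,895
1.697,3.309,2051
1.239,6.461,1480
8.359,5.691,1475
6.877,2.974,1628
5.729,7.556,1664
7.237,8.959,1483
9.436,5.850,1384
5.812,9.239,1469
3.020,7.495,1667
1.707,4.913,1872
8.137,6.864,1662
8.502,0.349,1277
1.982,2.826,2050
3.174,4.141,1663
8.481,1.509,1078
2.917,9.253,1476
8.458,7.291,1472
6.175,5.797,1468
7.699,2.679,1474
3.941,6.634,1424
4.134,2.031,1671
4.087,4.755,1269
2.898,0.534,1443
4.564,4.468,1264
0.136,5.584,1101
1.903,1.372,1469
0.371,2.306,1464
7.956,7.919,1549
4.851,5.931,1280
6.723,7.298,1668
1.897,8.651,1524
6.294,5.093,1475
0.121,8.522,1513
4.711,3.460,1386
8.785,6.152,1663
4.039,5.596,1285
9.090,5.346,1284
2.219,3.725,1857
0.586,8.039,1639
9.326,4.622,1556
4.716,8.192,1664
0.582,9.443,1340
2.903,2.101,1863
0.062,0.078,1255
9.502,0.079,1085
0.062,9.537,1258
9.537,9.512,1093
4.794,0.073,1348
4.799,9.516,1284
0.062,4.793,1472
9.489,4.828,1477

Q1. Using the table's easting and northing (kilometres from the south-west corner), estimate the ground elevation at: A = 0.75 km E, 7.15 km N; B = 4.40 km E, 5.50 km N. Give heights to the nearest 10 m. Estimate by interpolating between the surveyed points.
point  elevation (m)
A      1470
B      1280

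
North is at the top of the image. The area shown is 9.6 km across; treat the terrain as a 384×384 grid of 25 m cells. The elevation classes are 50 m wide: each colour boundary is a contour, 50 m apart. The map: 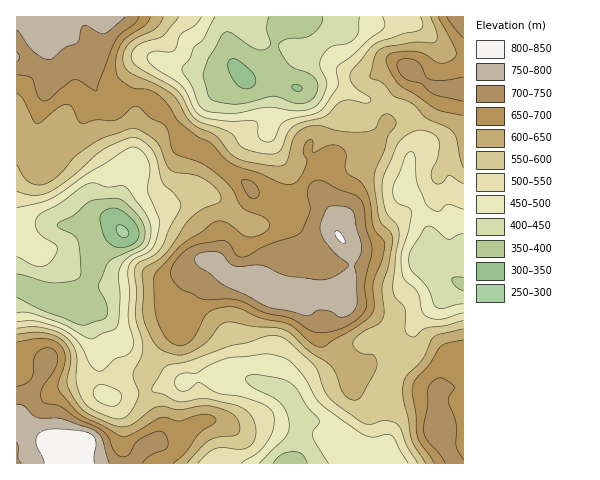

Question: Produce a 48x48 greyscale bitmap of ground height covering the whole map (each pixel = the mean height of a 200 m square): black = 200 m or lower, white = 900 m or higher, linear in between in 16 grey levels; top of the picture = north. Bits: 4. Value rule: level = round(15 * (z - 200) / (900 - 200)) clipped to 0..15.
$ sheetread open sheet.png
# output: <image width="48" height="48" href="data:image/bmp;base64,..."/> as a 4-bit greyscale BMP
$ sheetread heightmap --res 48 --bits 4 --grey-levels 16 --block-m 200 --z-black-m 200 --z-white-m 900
<image width="48" height="48" href="data:image/bmp;base64,Qk32BAAAAAAAAHYAAAAoAAAAMAAAADAAAAABAAQAAAAAAIAEAAATCwAAEwsAABAAAAAAAAAAAAAAABEREQAiIiIAMzMzAERERABVVVUAZmZmAHd3dwCIiIgAmZmZAKqqqgC7u7sAzMzMAN3d3QDu7u4A////AMzd3d3cu7uqqph3d3ZVREVVZmZmZniqu8zd3d3curu7uqmHd3dlVEVWZmZmZ4mru83d3u7bqqu7uqmYiId2VVVmZmZmZ5q7us3d3d3KqZqrqqqZmYh2ZVVmZmd3eJq8utzMzLupiImqqqqqmYh3ZVVWZ3iHiJq7usy7u6mHd4iZmZmZmId2ZVVmd4iIiJq7usu7upd2Z3iIiIiIh3dmVVZniIiIiZq7uru6qYdmZ3iId3d3ZmZVVVZ4iZiIiaq7u7u6qYdmd3iHdmZmZmVVVWd4iZmIiaq7u6u7qXd3d3iHdmZmZlVVZmeImZmIiJqru6u7qYdmd3iId3dmZmZmZneImZmYiImqqqu7uYZmZniIiIh3dmZmZ3iZmZmYiIiaqqq7qXZmZmeJmZmId3d3d4mpmZiIiIiaqpmpl2VWZmiZqqmYiIh3eJqqqZiIiIiJmYiHdlVVVniaqqqZiIiImau7upmIiHeIiGZlVEREVniaqqqZmZmqq7zMy7qYiHd2d1VEQzREVniaqqqqmaq7zMzMzMuZiHZlZkQzMzREVniaqqu7q7zMzMzMzMuYh3ZVVUM0REREVniaq7u7vMzMzMzN3MuYd3ZVVEREREREVniaq7vMzMzMzMzMzMuYd2VVREVVVUREVniau7zMzMzMy7u7zMuphlVURFVVVUREVXiJq7zMzLzLu7u7zMuphlVVVVZmVURERFZ4mrzMu7u7u7u7zMuphlVVVWZlVURDMzRniau7uqq7u7u83cuqh1VVVWZVVURDIjRXiZqqqqqqq7vM3cuph2VVVWZVRERDIjRXeJmqqZmaqrvM3MuZh2ZWZmZVVEQzM0VneImZmZmqqqu8zMuYd2ZmZmZmVVRDNFVnd4iZmaqqqqu8zLqYd2ZmZnd3ZVVERVZneIiImqu6qqu7u7qXZmZ3d4iIdmVVVWZ3iIiJmruqqqu7uqqHZmd3d4mZiHZmZmZ3iIiZqrqqmaq6qqmHdmd4eJmZmIdmZmZ4mZmaqqmZmZqqqqmYdmd4iJmZmYh3ZmZ4mZqqqZiIiZqqqqmYdmd4iJmZmZiHdmZ4mqqqmId3iaqqqpmYh2d4iZmZmZmYh3eJqqqpiHd3eJqpmZmZh3d4iZmZmZmZmIiZqqmYh3dmeJmZmZmZiHeIiZqpmaqpmZmaqph3d3ZmZ4iIiIiZmIiJmZqqmaqqqpqqqYdmVWZmZmZ4iIiJiImZqpqqqqqqqqqqqXZVREVVVUVniIiIiJmqqqq7uqq7qqqqmGVERERERDRWd3iImZq7u6u7u6u6qqmYh2VEQzNEQzRGZ4iJmqu7u7u7u7u6qZiHZlVEMzM0RERWZ4iZq7u6q7u7u7u7qYd2ZlVEMzM0REVWZ4iZq7uqqsvMy7u7qXdmZlVEMzRERVVWZniZq7qpqszMzMy7qYd3dmVURERERVVVZmeJmZmZmszczMzMupiHdmZUREVERERVVWZ3iIiJqszMzMzMy6mYd2ZVRVVERERFVVZnd3iJq8zMzMzMzLqZh3ZlVVVUQ0REVVZmd3iKuw=="/>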